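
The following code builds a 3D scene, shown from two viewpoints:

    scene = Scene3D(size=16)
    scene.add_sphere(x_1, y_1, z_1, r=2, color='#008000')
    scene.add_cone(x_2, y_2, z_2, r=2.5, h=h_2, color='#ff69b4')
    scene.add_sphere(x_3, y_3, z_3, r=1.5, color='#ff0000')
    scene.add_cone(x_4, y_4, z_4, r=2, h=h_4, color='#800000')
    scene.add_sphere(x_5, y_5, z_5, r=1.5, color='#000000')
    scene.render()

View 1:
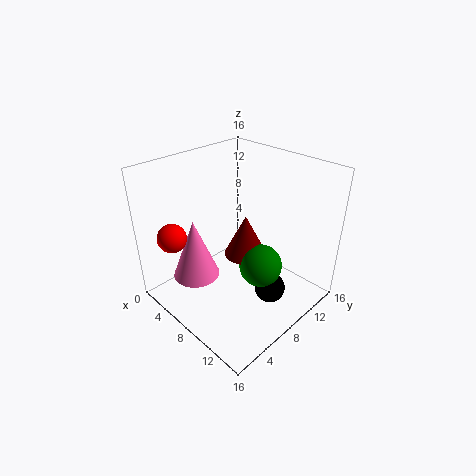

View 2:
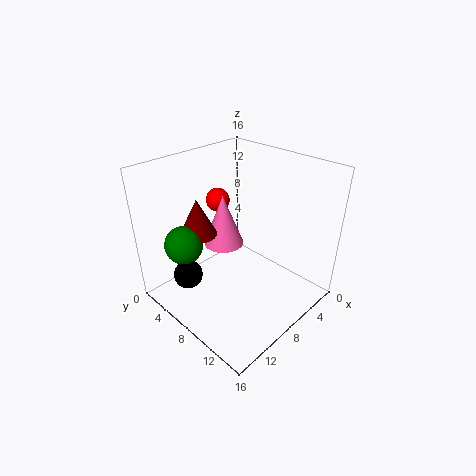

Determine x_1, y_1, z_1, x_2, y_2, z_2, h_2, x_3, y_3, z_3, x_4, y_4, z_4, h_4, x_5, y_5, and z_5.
x_1 = 13.5; y_1 = 5.5; z_1 = 8.5; x_2 = 6; y_2 = 3.5; z_2 = 4.5; h_2 = 6.5; x_3 = 5; y_3 = 1.5; z_3 = 9.5; x_4 = 11.5; y_4 = 5.5; z_4 = 9; h_4 = 4; x_5 = 14; y_5 = 6.5; z_5 = 5.5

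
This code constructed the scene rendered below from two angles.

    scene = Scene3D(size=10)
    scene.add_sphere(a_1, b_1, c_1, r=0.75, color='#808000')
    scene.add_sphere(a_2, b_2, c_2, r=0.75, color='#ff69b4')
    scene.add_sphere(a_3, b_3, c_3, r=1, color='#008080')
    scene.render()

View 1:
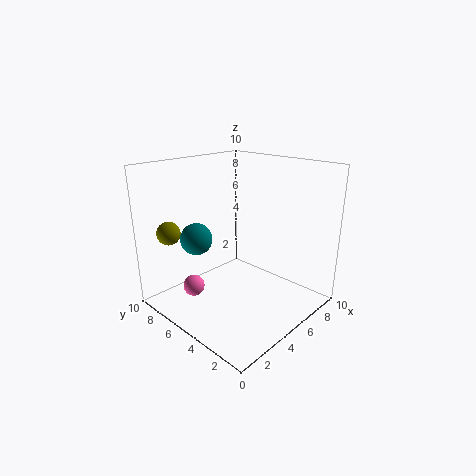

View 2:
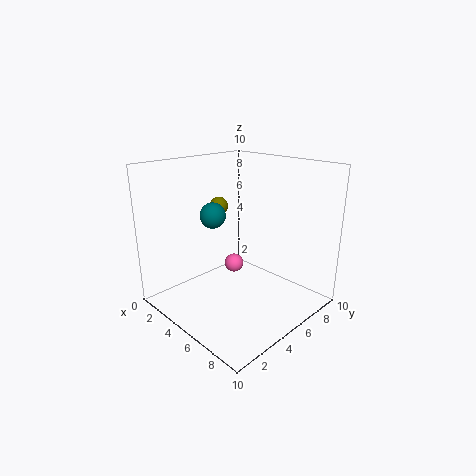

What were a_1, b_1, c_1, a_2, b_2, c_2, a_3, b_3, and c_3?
a_1 = 0.75
b_1 = 7
c_1 = 6
a_2 = 2.5
b_2 = 7
c_2 = 1.5
a_3 = 1.75
b_3 = 5.5
c_3 = 5.75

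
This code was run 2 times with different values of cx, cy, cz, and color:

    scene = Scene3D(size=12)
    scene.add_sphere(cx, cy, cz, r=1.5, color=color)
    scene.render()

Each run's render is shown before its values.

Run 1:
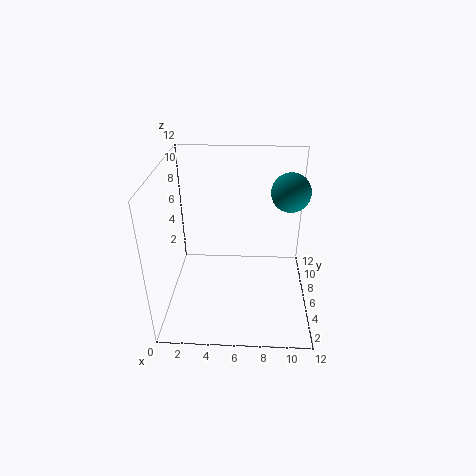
cx = 10; cy = 5.75; cz = 10.25; color = 'teal'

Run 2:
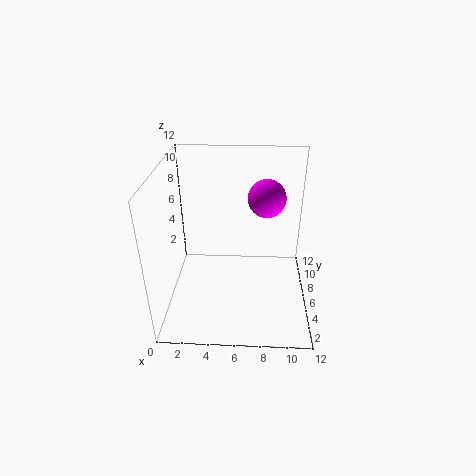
cx = 8.25; cy = 6.25; cz = 9.5; color = 'magenta'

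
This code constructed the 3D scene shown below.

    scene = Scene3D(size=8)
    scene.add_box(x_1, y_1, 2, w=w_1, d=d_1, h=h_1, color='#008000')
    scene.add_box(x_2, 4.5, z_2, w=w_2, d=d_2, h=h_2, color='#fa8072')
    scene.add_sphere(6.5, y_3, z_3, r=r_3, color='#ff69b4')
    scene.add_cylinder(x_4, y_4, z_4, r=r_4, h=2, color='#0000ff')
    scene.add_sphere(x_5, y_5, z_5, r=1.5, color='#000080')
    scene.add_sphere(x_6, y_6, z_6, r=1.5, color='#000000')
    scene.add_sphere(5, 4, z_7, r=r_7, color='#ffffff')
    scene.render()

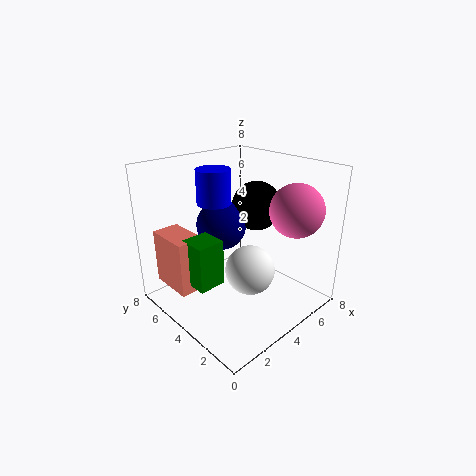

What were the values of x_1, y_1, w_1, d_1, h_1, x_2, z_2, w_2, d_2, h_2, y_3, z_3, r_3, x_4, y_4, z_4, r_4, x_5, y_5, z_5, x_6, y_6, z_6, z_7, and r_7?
x_1 = 1
y_1 = 3.5
w_1 = 1.5
d_1 = 1.5
h_1 = 2.5
x_2 = 0.5
z_2 = 1.5
w_2 = 1.5
d_2 = 2.5
h_2 = 3
y_3 = 2
z_3 = 5.5
r_3 = 1.5
x_4 = 4
y_4 = 6
z_4 = 5.5
r_4 = 1
x_5 = 4.5
y_5 = 6
z_5 = 4
x_6 = 6.5
y_6 = 5
z_6 = 5
z_7 = 1.5
r_7 = 1.5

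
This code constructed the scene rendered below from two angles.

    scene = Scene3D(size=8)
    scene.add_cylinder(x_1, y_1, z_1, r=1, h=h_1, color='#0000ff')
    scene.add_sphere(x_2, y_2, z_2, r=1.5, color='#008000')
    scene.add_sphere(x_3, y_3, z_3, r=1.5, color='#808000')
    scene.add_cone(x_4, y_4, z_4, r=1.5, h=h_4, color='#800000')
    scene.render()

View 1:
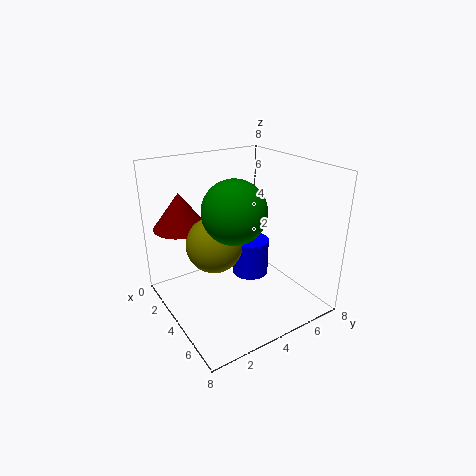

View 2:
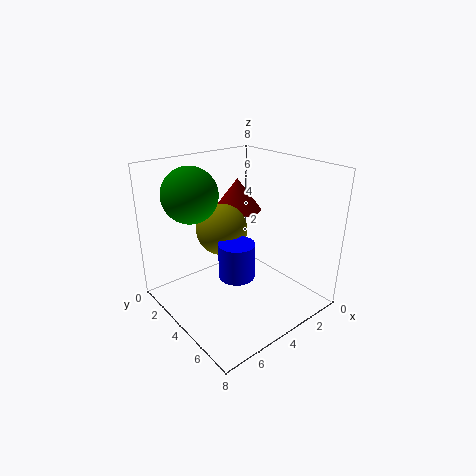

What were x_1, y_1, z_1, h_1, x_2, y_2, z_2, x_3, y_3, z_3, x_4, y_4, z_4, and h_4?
x_1 = 4.5, y_1 = 4.5, z_1 = 2, h_1 = 2, x_2 = 6, y_2 = 2.5, z_2 = 6.5, x_3 = 4, y_3 = 2.5, z_3 = 4, x_4 = 2, y_4 = 1.5, z_4 = 4.5, h_4 = 2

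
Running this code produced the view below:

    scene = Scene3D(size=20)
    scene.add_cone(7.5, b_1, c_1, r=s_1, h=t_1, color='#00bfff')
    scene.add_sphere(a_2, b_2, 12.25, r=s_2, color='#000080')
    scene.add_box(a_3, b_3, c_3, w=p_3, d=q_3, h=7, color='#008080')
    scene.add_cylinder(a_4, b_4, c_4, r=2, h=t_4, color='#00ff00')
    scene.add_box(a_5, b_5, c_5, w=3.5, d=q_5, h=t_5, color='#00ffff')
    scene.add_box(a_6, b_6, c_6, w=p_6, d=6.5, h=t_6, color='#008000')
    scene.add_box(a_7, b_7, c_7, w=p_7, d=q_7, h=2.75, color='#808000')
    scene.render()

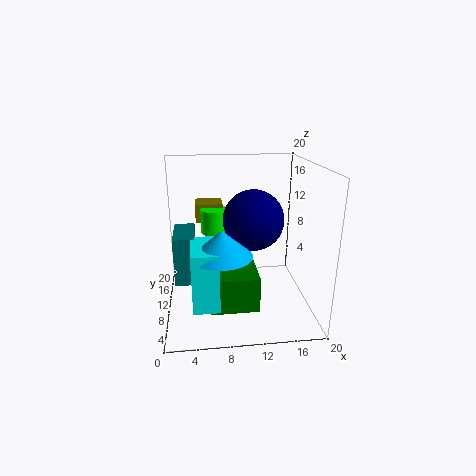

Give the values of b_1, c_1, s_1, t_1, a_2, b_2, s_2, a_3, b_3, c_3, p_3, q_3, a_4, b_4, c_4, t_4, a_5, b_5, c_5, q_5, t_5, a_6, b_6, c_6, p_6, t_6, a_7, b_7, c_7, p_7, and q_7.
b_1 = 6.5
c_1 = 9
s_1 = 4
t_1 = 3.5
a_2 = 12.25
b_2 = 10.75
s_2 = 4.25
a_3 = 1
b_3 = 9.5
c_3 = 3.25
p_3 = 3
q_3 = 6.75
a_4 = 7
b_4 = 13.5
c_4 = 9.75
t_4 = 3.5
a_5 = 3.5
b_5 = 3.75
c_5 = 2.25
q_5 = 6.75
t_5 = 8
a_6 = 5.75
b_6 = 5.5
c_6 = 0.75
p_6 = 6.75
t_6 = 5
a_7 = 4.25
b_7 = 14
c_7 = 11
p_7 = 4
q_7 = 3.75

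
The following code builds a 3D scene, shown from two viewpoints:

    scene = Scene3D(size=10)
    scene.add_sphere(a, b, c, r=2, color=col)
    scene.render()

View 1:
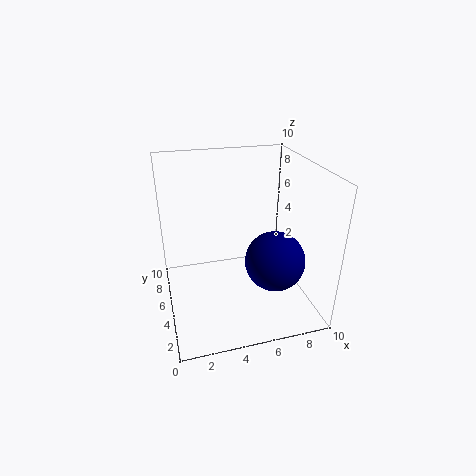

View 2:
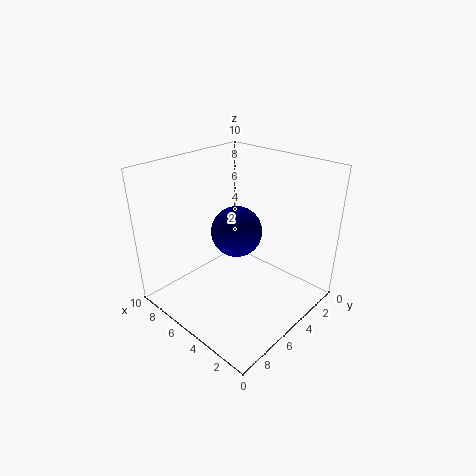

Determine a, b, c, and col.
a = 7
b = 3
c = 4
col = 'navy'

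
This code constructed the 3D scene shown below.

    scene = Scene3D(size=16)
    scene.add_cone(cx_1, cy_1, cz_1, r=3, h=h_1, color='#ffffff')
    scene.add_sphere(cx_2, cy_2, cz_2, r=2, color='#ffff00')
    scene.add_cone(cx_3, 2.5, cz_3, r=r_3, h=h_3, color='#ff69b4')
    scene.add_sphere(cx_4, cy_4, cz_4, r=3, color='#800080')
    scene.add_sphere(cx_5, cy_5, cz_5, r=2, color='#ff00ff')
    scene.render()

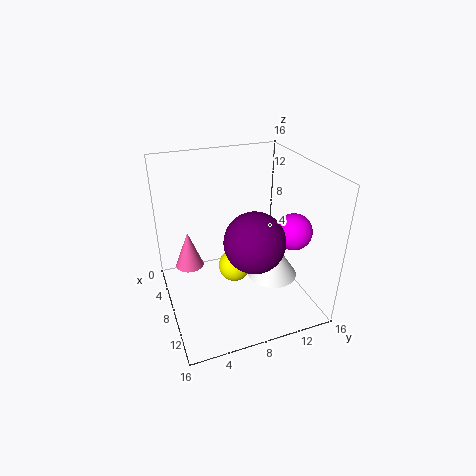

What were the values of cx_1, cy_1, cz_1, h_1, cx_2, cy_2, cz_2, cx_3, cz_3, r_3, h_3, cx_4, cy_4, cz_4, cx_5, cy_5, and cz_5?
cx_1 = 8
cy_1 = 12.5
cz_1 = 2
h_1 = 4.5
cx_2 = 5.5
cy_2 = 8.5
cz_2 = 2.5
cx_3 = 7.5
cz_3 = 5.5
r_3 = 1.5
h_3 = 4
cx_4 = 12.5
cy_4 = 8
cz_4 = 10
cx_5 = 10.5
cy_5 = 13.5
cz_5 = 9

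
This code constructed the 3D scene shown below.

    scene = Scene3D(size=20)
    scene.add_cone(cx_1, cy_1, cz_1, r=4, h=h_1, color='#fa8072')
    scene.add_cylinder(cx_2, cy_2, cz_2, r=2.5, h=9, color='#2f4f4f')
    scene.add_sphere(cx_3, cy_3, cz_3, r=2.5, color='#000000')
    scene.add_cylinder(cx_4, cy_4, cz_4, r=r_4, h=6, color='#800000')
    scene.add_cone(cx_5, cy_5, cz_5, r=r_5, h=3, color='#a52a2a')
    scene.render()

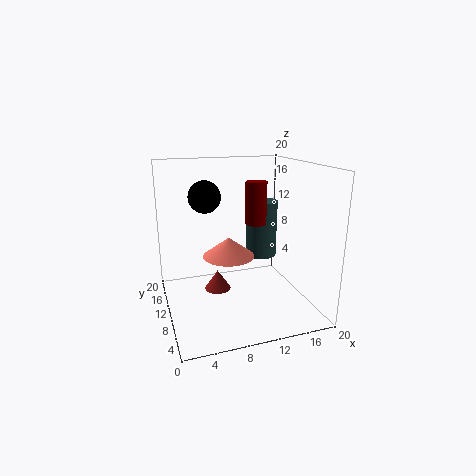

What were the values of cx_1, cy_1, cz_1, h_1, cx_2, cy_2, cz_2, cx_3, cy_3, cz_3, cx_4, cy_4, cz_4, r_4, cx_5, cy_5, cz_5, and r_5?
cx_1 = 10, cy_1 = 14.5, cz_1 = 5.5, h_1 = 3, cx_2 = 16, cy_2 = 16, cz_2 = 4.5, cx_3 = 7, cy_3 = 17, cz_3 = 14.5, cx_4 = 13, cy_4 = 11, cz_4 = 11.5, r_4 = 1.5, cx_5 = 8, cy_5 = 14, cz_5 = 0.5, r_5 = 2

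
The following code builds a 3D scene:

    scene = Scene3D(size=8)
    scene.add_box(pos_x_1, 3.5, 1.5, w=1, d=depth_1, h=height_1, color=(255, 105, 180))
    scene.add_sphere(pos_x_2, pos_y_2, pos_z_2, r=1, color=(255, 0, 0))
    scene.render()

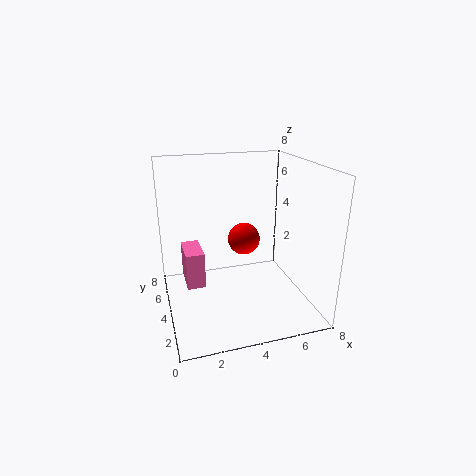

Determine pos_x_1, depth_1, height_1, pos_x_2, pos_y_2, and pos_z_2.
pos_x_1 = 1
depth_1 = 2
height_1 = 2
pos_x_2 = 5
pos_y_2 = 6
pos_z_2 = 3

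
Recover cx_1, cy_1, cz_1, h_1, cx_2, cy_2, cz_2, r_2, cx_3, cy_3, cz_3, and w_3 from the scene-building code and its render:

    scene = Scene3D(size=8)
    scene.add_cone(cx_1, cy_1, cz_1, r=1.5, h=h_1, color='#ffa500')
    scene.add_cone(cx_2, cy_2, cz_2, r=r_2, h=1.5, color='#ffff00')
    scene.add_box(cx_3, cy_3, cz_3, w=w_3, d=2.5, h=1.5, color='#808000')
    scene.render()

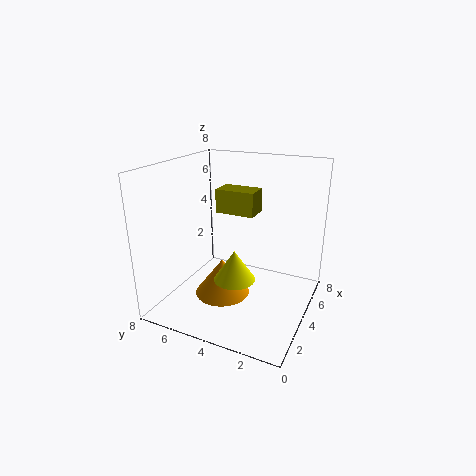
cx_1 = 3
cy_1 = 4.5
cz_1 = 1
h_1 = 2
cx_2 = 1.5
cy_2 = 3
cz_2 = 3
r_2 = 1
cx_3 = 6
cy_3 = 4
cz_3 = 4.5
w_3 = 1.5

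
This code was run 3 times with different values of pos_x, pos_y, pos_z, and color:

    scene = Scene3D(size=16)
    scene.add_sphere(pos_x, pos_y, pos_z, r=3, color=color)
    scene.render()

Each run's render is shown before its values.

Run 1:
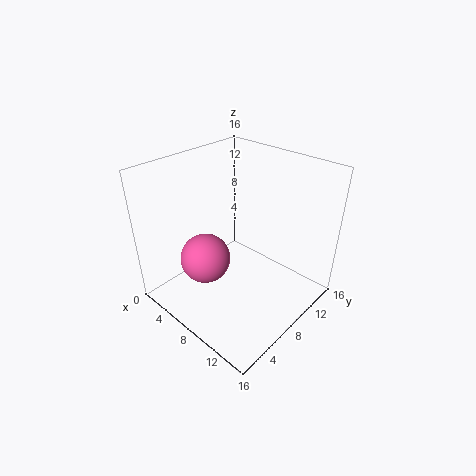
pos_x = 4; pos_y = 6.5; pos_z = 4; color = 'hotpink'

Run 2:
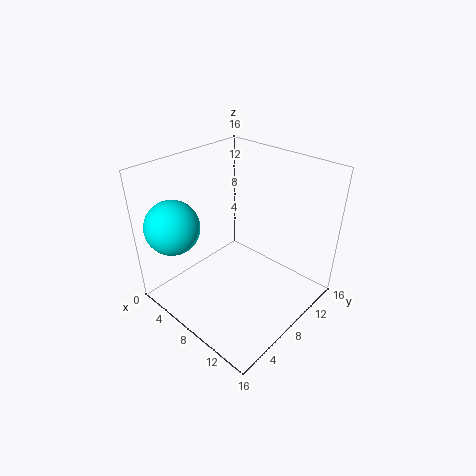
pos_x = 3; pos_y = 3; pos_z = 9.5; color = 'cyan'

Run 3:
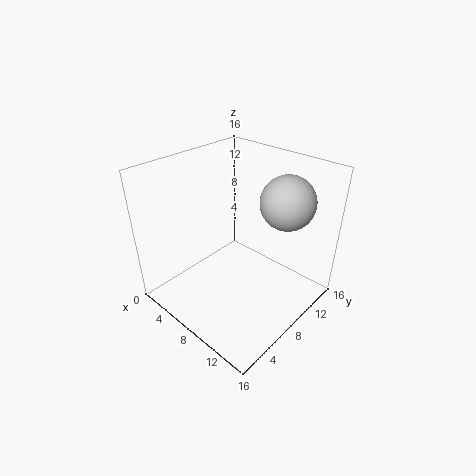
pos_x = 11.5; pos_y = 12; pos_z = 12; color = 'lightgray'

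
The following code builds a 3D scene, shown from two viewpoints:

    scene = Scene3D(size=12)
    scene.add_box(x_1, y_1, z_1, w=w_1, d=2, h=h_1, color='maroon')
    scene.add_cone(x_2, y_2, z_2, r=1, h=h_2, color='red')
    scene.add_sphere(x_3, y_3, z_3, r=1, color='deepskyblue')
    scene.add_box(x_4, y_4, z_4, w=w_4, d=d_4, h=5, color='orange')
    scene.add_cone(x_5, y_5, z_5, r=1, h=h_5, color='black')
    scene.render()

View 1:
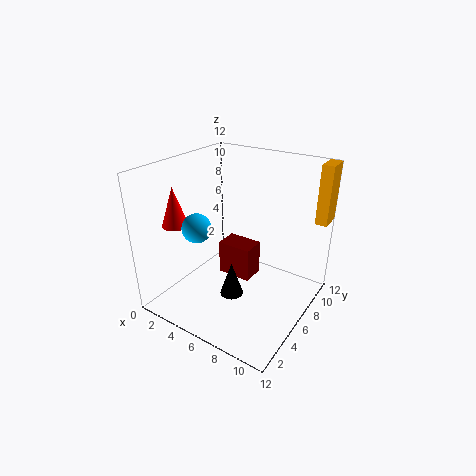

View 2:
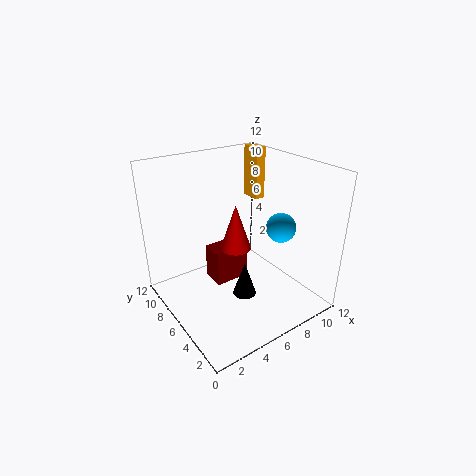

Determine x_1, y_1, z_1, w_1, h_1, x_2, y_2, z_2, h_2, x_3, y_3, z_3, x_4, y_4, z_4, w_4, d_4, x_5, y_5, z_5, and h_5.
x_1 = 4, y_1 = 6, z_1 = 2, w_1 = 3, h_1 = 3, x_2 = 3, y_2 = 2, z_2 = 8, h_2 = 3, x_3 = 6, y_3 = 1, z_3 = 9, x_4 = 11, y_4 = 10, z_4 = 7, w_4 = 1, d_4 = 2, x_5 = 6, y_5 = 5, z_5 = 1, h_5 = 3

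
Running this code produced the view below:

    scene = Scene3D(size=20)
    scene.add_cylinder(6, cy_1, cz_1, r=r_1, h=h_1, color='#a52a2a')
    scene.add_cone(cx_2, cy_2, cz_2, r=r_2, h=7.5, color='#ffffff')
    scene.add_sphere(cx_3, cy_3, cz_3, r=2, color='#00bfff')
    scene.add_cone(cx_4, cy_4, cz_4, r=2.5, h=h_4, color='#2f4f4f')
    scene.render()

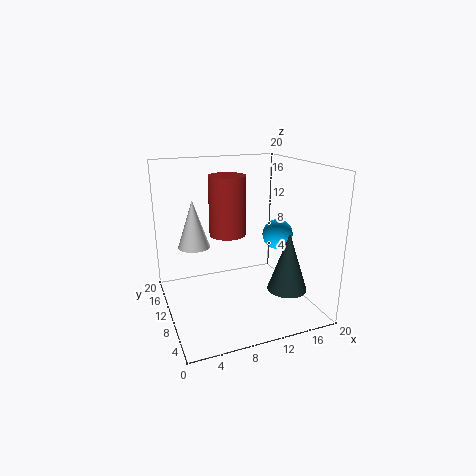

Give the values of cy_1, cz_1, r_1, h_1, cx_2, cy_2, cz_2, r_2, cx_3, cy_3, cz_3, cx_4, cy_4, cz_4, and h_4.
cy_1 = 3; cz_1 = 13.5; r_1 = 2; h_1 = 6.5; cx_2 = 5.5; cy_2 = 17.5; cz_2 = 6.5; r_2 = 2.5; cx_3 = 14.5; cy_3 = 7; cz_3 = 11; cx_4 = 14; cy_4 = 3; cz_4 = 5; h_4 = 7.5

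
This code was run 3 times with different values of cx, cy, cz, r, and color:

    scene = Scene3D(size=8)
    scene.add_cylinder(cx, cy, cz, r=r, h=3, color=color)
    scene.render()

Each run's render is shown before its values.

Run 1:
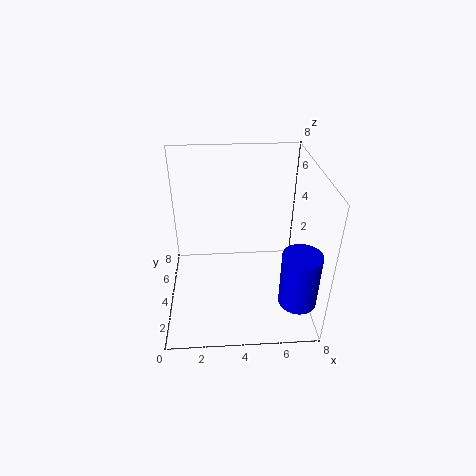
cx = 7
cy = 1.5
cz = 1.5
r = 1
color = 'blue'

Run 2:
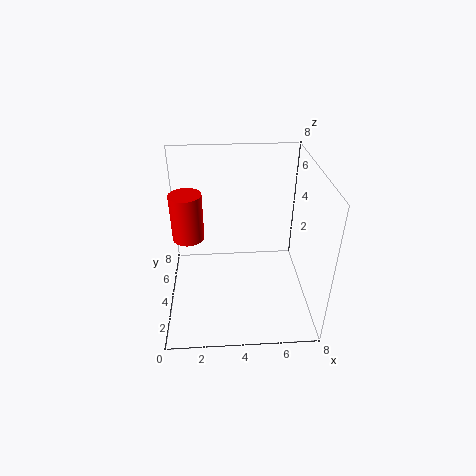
cx = 1
cy = 6.5
cz = 2.5
r = 1
color = 'red'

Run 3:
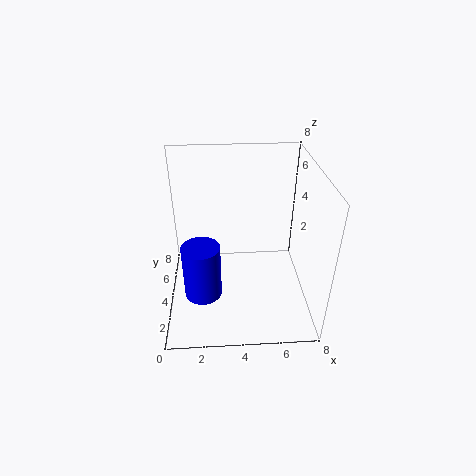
cx = 2
cy = 2.5
cz = 1.5
r = 1
color = 'blue'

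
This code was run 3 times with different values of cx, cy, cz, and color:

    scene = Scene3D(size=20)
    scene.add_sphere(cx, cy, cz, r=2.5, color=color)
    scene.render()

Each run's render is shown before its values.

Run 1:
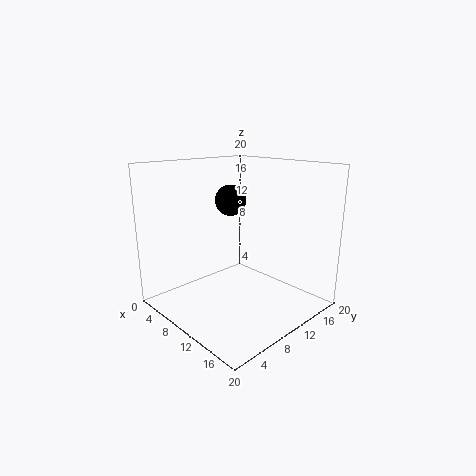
cx = 3; cy = 15; cz = 13.5; color = 'black'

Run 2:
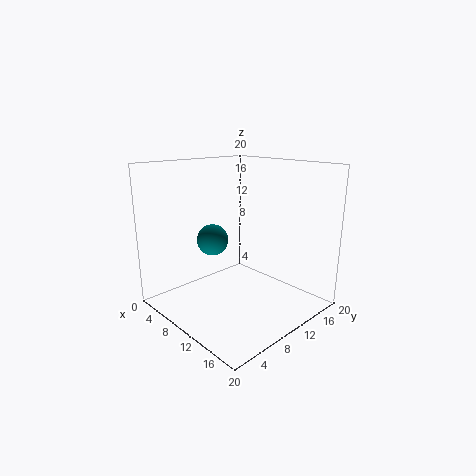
cx = 2.5; cy = 11.5; cz = 7.5; color = 'teal'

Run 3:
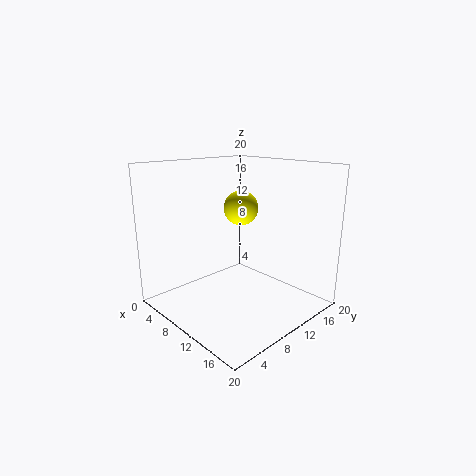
cx = 8; cy = 12.5; cz = 13.5; color = 'yellow'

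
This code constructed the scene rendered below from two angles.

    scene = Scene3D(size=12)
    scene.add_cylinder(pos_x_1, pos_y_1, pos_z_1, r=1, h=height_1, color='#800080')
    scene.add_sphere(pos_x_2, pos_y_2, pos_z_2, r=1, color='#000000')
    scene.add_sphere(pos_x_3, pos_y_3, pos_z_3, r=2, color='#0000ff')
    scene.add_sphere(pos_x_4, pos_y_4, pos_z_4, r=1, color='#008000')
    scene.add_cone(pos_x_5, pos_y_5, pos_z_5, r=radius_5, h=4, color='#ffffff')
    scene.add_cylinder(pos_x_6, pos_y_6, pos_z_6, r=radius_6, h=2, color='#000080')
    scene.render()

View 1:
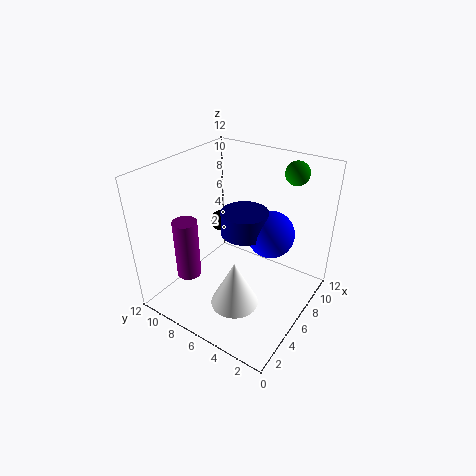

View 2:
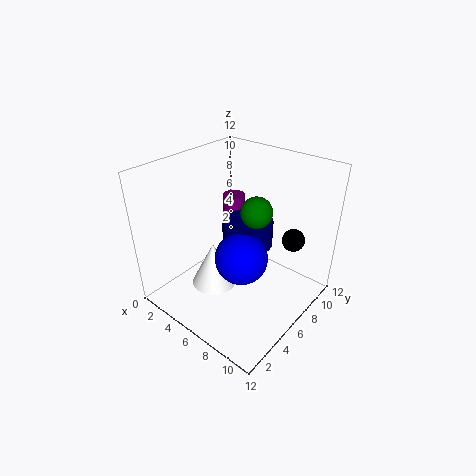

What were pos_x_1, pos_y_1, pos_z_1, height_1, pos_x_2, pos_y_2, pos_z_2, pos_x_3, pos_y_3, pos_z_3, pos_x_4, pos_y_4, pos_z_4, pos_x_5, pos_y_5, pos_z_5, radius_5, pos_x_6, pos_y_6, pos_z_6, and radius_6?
pos_x_1 = 3; pos_y_1 = 9; pos_z_1 = 3; height_1 = 5; pos_x_2 = 9; pos_y_2 = 10; pos_z_2 = 5; pos_x_3 = 8; pos_y_3 = 4; pos_z_3 = 6; pos_x_4 = 10; pos_y_4 = 3; pos_z_4 = 11; pos_x_5 = 4; pos_y_5 = 5; pos_z_5 = 1; radius_5 = 2; pos_x_6 = 7; pos_y_6 = 6; pos_z_6 = 6; radius_6 = 2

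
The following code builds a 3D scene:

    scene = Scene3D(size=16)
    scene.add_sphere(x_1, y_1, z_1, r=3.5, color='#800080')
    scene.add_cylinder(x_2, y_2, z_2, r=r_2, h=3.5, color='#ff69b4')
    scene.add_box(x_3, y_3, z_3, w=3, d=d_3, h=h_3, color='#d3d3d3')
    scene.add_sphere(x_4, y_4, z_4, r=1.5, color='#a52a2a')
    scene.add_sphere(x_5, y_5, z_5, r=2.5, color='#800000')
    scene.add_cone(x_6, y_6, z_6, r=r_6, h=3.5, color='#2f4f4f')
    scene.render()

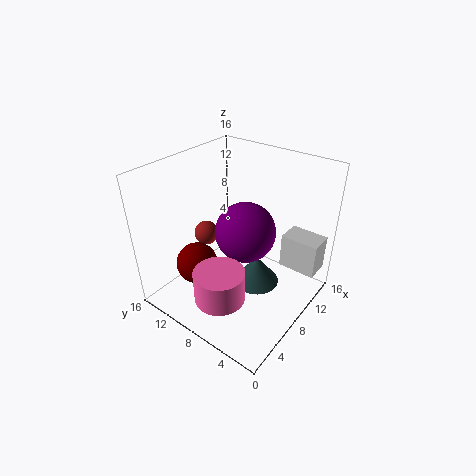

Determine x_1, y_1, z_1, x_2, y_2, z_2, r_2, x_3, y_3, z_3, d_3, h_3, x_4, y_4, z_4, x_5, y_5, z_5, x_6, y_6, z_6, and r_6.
x_1 = 9.75
y_1 = 8.25
z_1 = 7.75
x_2 = 3.75
y_2 = 7.25
z_2 = 2.75
r_2 = 2.75
x_3 = 13
y_3 = 0.75
z_3 = 2.5
d_3 = 4.5
h_3 = 4.25
x_4 = 9.25
y_4 = 14
z_4 = 5.75
x_5 = 6.25
y_5 = 13
z_5 = 3.25
x_6 = 10.5
y_6 = 7
z_6 = 0.75
r_6 = 2.75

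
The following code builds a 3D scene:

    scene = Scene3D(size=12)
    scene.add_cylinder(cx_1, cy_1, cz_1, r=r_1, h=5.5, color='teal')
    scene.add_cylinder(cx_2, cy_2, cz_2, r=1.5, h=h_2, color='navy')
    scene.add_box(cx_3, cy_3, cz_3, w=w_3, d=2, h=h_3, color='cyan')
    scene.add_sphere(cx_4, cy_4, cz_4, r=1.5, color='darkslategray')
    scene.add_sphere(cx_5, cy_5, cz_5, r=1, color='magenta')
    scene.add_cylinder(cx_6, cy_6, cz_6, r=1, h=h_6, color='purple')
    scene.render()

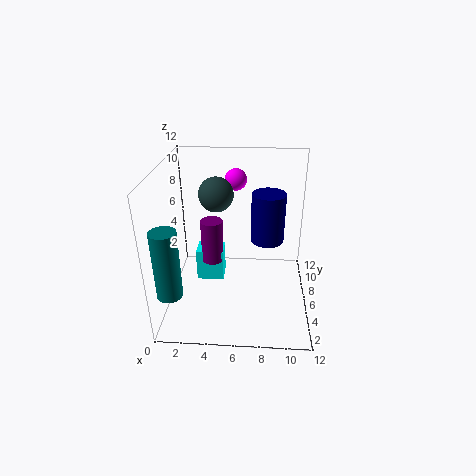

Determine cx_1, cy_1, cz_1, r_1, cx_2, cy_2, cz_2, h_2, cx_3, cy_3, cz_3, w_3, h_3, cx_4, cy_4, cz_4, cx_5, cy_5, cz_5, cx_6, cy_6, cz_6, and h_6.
cx_1 = 1
cy_1 = 2
cz_1 = 3
r_1 = 1
cx_2 = 8.5
cy_2 = 8.5
cz_2 = 4.5
h_2 = 4.5
cx_3 = 2
cy_3 = 7.5
cz_3 = 0.5
w_3 = 2.5
h_3 = 3
cx_4 = 4
cy_4 = 8
cz_4 = 9
cx_5 = 5.5
cy_5 = 10.5
cz_5 = 9.5
cx_6 = 3.5
cy_6 = 8
cz_6 = 2.5
h_6 = 4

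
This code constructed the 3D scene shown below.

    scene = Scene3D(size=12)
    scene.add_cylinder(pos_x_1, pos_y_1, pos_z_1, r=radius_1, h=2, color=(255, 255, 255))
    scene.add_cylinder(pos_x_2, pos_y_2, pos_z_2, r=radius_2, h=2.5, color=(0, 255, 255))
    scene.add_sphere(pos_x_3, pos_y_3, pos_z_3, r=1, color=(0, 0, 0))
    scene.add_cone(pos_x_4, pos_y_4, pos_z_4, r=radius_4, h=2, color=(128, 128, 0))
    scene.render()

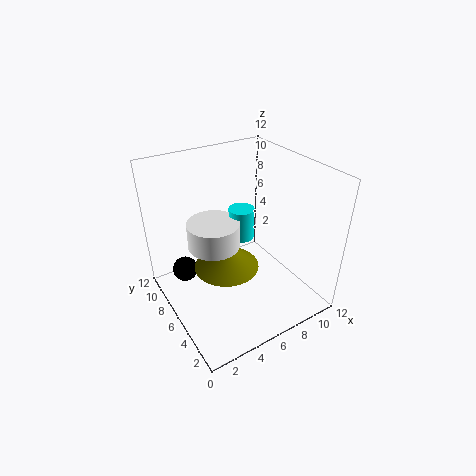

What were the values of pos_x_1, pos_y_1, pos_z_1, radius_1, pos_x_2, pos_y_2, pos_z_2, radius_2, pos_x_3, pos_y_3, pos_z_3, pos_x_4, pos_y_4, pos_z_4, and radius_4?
pos_x_1 = 3.5, pos_y_1 = 5.5, pos_z_1 = 6.5, radius_1 = 2, pos_x_2 = 6, pos_y_2 = 5.5, pos_z_2 = 6.5, radius_2 = 1, pos_x_3 = 1.5, pos_y_3 = 7, pos_z_3 = 4, pos_x_4 = 4, pos_y_4 = 4.5, pos_z_4 = 5, radius_4 = 2.5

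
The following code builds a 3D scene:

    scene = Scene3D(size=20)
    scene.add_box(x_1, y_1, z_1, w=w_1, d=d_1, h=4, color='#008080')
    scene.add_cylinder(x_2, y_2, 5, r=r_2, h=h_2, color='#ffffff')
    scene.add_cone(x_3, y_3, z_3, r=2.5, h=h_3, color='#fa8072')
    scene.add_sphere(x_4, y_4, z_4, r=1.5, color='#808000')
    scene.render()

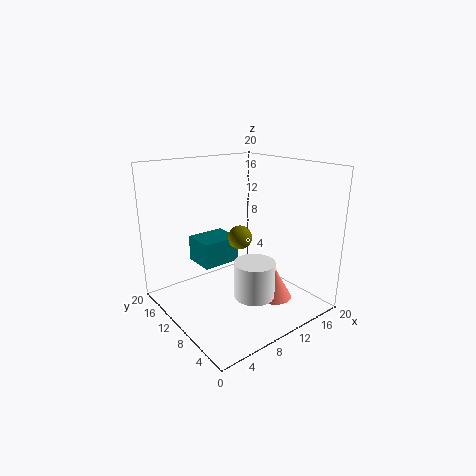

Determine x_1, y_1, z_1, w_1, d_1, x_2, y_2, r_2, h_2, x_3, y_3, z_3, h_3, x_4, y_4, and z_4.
x_1 = 7.5, y_1 = 14.5, z_1 = 4, w_1 = 6, d_1 = 5, x_2 = 7.5, y_2 = 3.5, r_2 = 2.5, h_2 = 4.5, x_3 = 14, y_3 = 6.5, z_3 = 1, h_3 = 4.5, x_4 = 8, y_4 = 7, z_4 = 11.5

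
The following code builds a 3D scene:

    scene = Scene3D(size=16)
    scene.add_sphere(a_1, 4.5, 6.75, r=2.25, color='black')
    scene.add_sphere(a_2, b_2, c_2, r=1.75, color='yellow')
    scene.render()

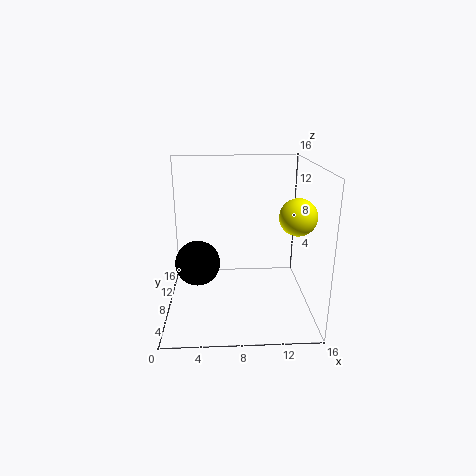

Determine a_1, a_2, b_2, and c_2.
a_1 = 3.75, a_2 = 13.25, b_2 = 2.75, c_2 = 12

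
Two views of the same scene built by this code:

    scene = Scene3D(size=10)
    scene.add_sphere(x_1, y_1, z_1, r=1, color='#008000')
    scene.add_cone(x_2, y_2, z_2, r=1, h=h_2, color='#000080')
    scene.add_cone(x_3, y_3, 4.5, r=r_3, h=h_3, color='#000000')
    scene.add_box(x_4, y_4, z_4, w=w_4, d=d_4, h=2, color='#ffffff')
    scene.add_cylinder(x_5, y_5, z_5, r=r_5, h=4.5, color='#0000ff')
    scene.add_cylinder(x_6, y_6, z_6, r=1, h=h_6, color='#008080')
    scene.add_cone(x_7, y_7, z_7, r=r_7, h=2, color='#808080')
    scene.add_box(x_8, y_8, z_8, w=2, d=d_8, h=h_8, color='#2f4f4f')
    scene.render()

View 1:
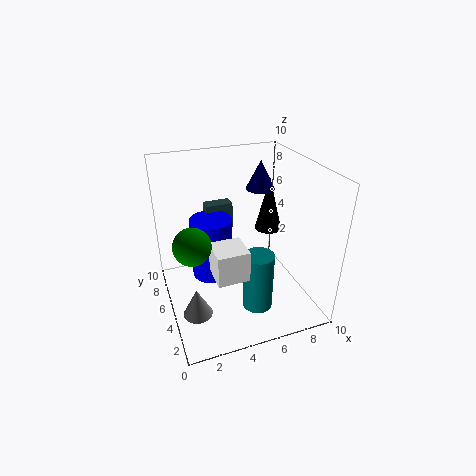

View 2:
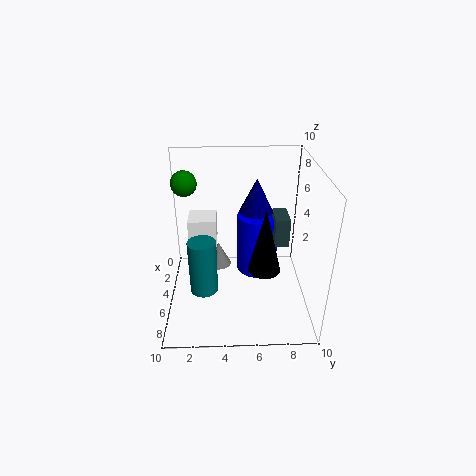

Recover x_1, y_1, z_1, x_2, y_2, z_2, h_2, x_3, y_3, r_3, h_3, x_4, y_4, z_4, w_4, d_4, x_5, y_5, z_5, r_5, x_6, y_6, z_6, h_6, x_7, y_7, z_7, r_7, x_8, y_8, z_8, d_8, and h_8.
x_1 = 1; y_1 = 1; z_1 = 7.5; x_2 = 7; y_2 = 6; z_2 = 8; h_2 = 2; x_3 = 8; y_3 = 6.5; r_3 = 1; h_3 = 4; x_4 = 2.5; y_4 = 1.5; z_4 = 4; w_4 = 2; d_4 = 2; x_5 = 3.5; y_5 = 6.5; z_5 = 1.5; r_5 = 1.5; x_6 = 5.5; y_6 = 2.5; z_6 = 1; h_6 = 4; x_7 = 1.5; y_7 = 3.5; z_7 = 0.5; r_7 = 1; x_8 = 3.5; y_8 = 7.5; z_8 = 4.5; d_8 = 1; h_8 = 2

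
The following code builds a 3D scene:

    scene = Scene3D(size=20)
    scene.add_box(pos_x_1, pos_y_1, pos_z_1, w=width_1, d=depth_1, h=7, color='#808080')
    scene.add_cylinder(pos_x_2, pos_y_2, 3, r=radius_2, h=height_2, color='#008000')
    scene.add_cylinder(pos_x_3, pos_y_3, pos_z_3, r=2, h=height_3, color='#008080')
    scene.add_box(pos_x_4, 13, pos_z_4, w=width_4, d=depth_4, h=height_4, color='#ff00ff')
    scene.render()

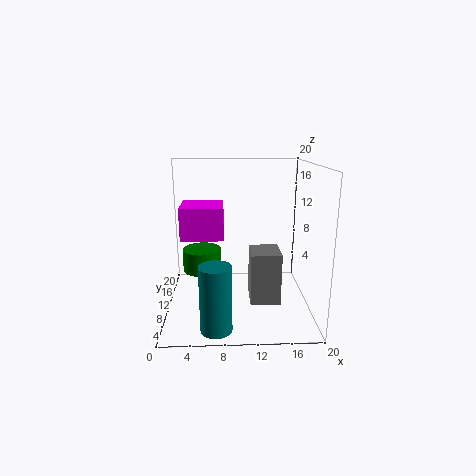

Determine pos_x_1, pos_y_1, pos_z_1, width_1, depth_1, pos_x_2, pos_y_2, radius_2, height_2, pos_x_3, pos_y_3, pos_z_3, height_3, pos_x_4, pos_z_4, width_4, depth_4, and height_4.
pos_x_1 = 11.5, pos_y_1 = 5.5, pos_z_1 = 2, width_1 = 4, depth_1 = 4.5, pos_x_2 = 4.5, pos_y_2 = 15.5, radius_2 = 3, height_2 = 3.5, pos_x_3 = 7, pos_y_3 = 2.5, pos_z_3 = 0.5, height_3 = 8.5, pos_x_4 = 1.5, pos_z_4 = 8.5, width_4 = 6.5, depth_4 = 6.5, height_4 = 5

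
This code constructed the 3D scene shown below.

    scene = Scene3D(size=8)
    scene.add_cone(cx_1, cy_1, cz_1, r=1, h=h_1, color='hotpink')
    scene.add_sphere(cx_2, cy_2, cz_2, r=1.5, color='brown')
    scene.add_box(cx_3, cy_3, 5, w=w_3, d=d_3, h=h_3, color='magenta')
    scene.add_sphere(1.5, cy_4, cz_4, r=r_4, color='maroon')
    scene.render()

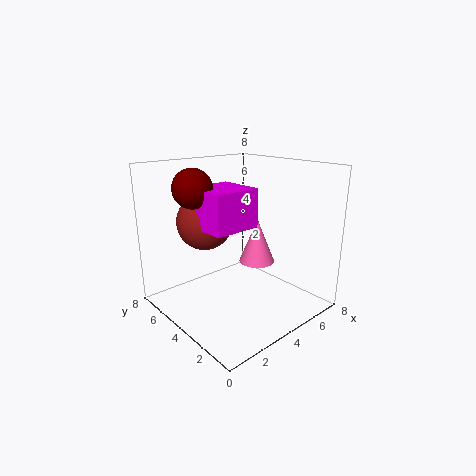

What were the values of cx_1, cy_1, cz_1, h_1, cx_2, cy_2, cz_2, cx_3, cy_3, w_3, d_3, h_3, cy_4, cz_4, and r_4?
cx_1 = 5, cy_1 = 3.5, cz_1 = 2.5, h_1 = 2.5, cx_2 = 2.5, cy_2 = 5, cz_2 = 5, cx_3 = 1.5, cy_3 = 2.5, w_3 = 2.5, d_3 = 2.5, h_3 = 2, cy_4 = 4.5, cz_4 = 7, r_4 = 1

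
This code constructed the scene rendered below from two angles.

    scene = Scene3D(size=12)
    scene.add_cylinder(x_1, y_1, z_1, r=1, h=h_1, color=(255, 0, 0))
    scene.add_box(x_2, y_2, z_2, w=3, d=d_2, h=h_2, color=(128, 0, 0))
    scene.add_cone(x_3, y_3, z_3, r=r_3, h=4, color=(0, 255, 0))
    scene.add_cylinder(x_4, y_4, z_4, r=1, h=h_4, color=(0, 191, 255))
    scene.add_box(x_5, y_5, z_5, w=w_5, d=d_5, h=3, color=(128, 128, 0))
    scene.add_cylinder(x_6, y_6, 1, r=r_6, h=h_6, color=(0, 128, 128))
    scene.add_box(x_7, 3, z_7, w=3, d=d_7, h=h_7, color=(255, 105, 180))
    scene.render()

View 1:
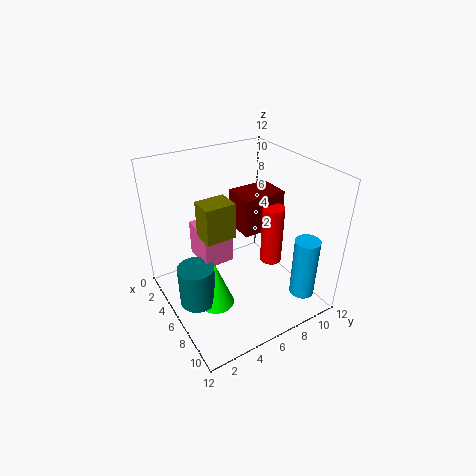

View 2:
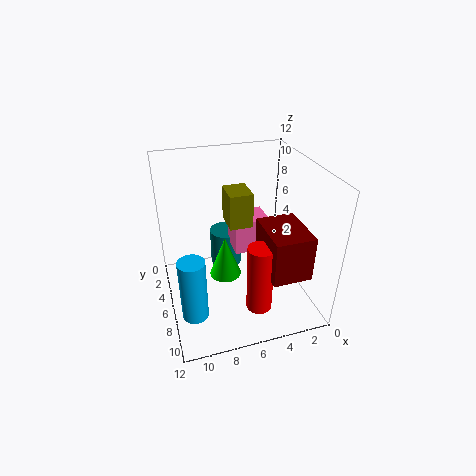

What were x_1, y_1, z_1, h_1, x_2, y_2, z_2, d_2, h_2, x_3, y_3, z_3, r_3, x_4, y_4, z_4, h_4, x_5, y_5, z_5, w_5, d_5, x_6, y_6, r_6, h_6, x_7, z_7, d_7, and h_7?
x_1 = 5.5, y_1 = 10, z_1 = 2, h_1 = 5.5, x_2 = 2, y_2 = 7.5, z_2 = 5, d_2 = 4, h_2 = 3.5, x_3 = 6.5, y_3 = 3.5, z_3 = 0.5, r_3 = 1.5, x_4 = 10.5, y_4 = 9.5, z_4 = 2, h_4 = 5, x_5 = 4.5, y_5 = 3, z_5 = 6.5, w_5 = 2, d_5 = 2.5, x_6 = 6, y_6 = 2, r_6 = 1.5, h_6 = 3.5, x_7 = 3, z_7 = 4, d_7 = 2.5, h_7 = 3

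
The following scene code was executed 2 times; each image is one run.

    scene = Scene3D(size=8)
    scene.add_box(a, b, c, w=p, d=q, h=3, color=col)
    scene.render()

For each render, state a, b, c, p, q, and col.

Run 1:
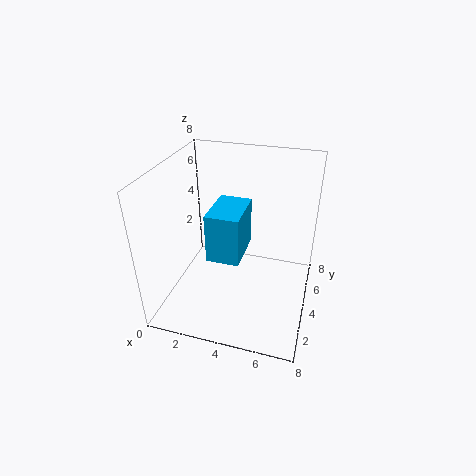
a = 2; b = 4; c = 2; p = 2; q = 3; col = 'deepskyblue'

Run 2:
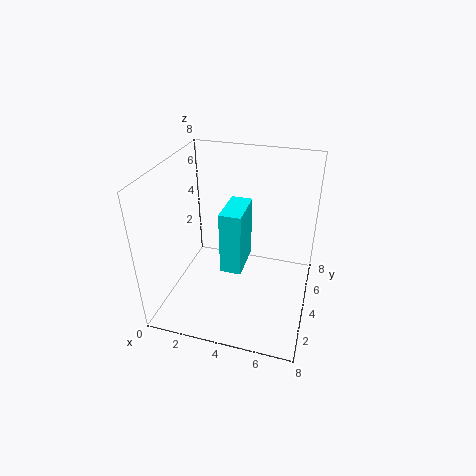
a = 4; b = 1; c = 4; p = 1; q = 2; col = 'cyan'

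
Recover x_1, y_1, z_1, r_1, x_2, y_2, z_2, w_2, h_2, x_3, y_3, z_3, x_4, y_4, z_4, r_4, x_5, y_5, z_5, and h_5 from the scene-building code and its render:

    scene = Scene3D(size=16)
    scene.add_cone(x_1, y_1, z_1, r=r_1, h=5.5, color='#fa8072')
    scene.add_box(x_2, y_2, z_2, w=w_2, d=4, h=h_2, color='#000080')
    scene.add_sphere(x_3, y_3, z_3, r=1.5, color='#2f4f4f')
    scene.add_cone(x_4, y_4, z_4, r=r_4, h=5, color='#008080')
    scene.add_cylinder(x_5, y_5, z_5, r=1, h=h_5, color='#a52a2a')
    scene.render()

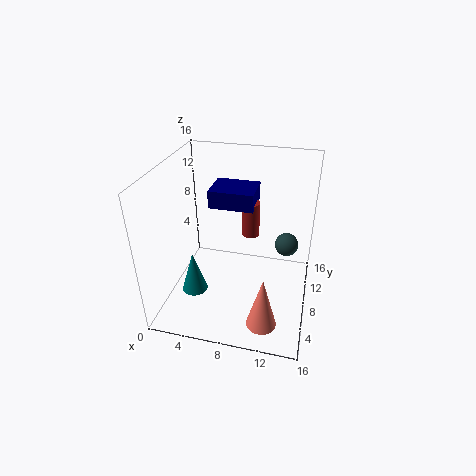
x_1 = 12
y_1 = 1.5
z_1 = 2.5
r_1 = 1.5
x_2 = 4.5
y_2 = 8.5
z_2 = 11
w_2 = 5
h_2 = 2
x_3 = 13
y_3 = 14
z_3 = 4
x_4 = 3
y_4 = 6.5
z_4 = 1
r_4 = 1.5
x_5 = 9
y_5 = 10
z_5 = 7.5
h_5 = 4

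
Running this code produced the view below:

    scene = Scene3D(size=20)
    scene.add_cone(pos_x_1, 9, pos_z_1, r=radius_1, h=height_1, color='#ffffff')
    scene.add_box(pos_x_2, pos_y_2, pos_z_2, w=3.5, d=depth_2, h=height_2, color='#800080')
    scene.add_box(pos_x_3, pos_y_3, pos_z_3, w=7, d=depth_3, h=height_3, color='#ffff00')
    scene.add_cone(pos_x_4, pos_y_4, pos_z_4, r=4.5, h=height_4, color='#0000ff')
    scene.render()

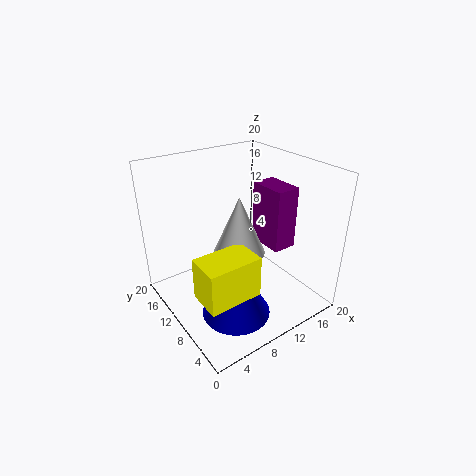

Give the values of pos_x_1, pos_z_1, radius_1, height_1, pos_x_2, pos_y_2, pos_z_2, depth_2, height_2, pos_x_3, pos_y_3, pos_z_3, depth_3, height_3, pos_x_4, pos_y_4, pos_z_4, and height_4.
pos_x_1 = 9.5
pos_z_1 = 8.5
radius_1 = 3.5
height_1 = 8
pos_x_2 = 14.5
pos_y_2 = 7
pos_z_2 = 7.5
depth_2 = 5.5
height_2 = 9
pos_x_3 = 1.5
pos_y_3 = 3
pos_z_3 = 5.5
depth_3 = 4.5
height_3 = 5.5
pos_x_4 = 6.5
pos_y_4 = 5.5
pos_z_4 = 2
height_4 = 8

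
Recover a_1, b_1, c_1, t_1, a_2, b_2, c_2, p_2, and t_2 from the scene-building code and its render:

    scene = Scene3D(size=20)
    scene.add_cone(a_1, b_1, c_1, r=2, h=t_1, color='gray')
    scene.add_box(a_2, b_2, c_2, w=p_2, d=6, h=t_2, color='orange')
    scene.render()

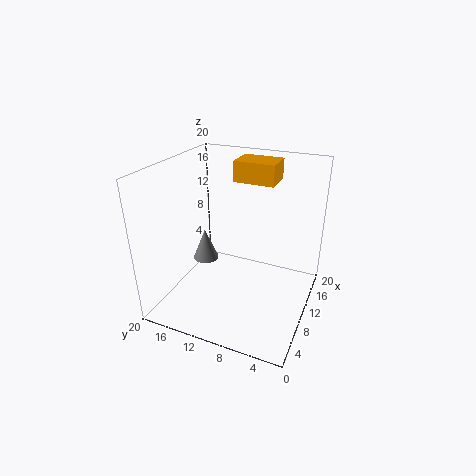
a_1 = 13, b_1 = 17, c_1 = 3.5, t_1 = 5, a_2 = 14, b_2 = 6.5, c_2 = 16.5, p_2 = 4.5, t_2 = 3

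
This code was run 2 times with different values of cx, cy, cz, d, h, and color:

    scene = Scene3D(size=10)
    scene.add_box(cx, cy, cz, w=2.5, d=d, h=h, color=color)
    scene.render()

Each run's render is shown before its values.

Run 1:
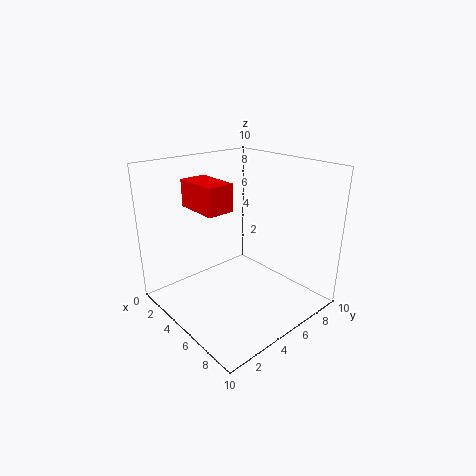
cx = 5.5, cy = 0.5, cz = 8.5, d = 1.5, h = 1.5, color = 'red'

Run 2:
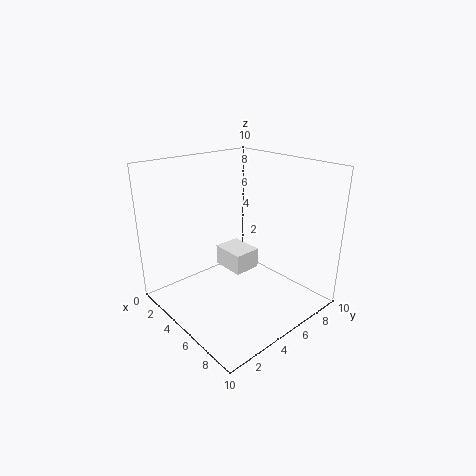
cx = 2.5, cy = 5, cz = 2, d = 2, h = 1.5, color = 'white'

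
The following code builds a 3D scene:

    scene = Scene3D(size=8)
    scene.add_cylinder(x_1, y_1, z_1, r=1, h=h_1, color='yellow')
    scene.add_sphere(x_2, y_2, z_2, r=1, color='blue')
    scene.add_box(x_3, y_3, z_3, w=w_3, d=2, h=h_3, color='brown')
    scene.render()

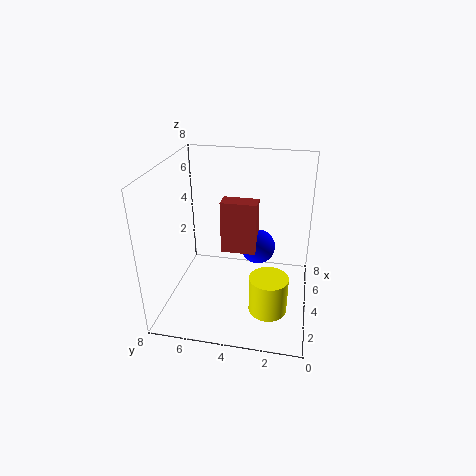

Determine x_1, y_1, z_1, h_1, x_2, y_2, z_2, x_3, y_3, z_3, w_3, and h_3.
x_1 = 2, y_1 = 2, z_1 = 1, h_1 = 2, x_2 = 5, y_2 = 3, z_2 = 3, x_3 = 4, y_3 = 3, z_3 = 3, w_3 = 1, h_3 = 3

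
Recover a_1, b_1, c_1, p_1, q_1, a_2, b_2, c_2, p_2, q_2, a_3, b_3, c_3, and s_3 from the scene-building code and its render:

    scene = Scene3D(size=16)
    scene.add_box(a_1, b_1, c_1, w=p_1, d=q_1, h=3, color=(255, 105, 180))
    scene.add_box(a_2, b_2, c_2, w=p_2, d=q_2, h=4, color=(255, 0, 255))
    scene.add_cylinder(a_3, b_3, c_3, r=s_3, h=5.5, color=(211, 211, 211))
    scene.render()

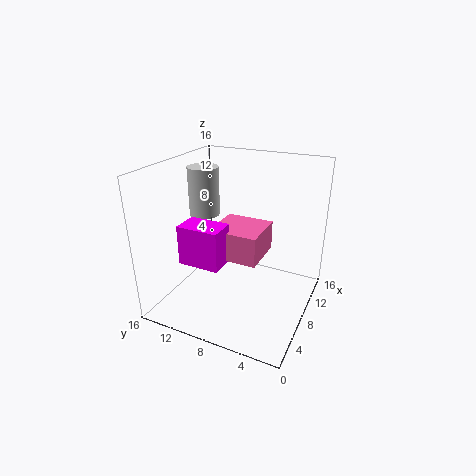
a_1 = 3.75
b_1 = 4.25
c_1 = 7.5
p_1 = 4.75
q_1 = 5
a_2 = 1.75
b_2 = 7.25
c_2 = 7.25
p_2 = 2.75
q_2 = 4.25
a_3 = 9
b_3 = 12.75
c_3 = 9.75
s_3 = 1.75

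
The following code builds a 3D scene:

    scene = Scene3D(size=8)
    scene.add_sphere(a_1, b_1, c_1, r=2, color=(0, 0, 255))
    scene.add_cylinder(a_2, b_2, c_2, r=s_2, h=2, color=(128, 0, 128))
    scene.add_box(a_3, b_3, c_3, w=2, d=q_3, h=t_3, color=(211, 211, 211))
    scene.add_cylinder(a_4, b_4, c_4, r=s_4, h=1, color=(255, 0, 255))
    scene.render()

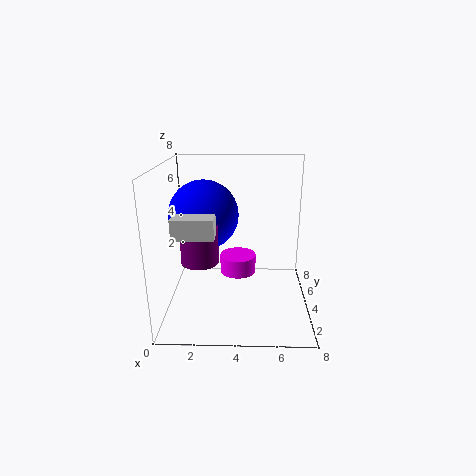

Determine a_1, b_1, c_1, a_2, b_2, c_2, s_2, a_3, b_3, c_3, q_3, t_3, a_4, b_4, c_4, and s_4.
a_1 = 2; b_1 = 5; c_1 = 5; a_2 = 2; b_2 = 3; c_2 = 3; s_2 = 1; a_3 = 1; b_3 = 1; c_3 = 5; q_3 = 1; t_3 = 1; a_4 = 4; b_4 = 4; c_4 = 2; s_4 = 1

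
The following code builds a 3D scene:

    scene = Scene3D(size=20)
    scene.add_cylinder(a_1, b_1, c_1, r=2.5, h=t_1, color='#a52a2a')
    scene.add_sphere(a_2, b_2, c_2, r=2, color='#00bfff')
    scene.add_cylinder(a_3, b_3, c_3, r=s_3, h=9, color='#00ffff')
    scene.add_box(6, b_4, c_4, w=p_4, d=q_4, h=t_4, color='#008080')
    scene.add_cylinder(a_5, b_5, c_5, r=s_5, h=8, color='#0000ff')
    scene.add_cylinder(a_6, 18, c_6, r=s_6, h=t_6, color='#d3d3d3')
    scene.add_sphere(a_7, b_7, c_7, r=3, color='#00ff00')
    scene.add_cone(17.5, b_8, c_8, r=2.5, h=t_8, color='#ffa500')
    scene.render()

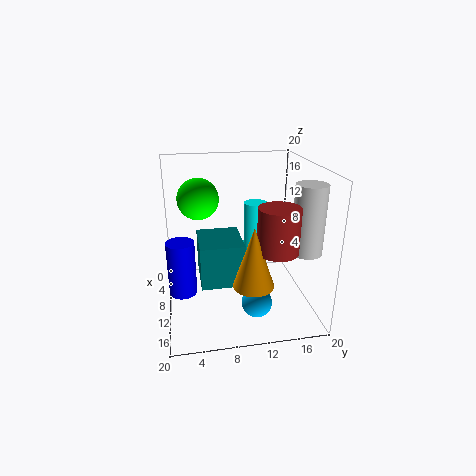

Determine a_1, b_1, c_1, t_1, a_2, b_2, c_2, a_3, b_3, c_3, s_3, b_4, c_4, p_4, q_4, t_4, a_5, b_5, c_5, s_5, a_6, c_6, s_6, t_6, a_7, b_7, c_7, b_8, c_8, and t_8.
a_1 = 17, b_1 = 13.5, c_1 = 11, t_1 = 5.5, a_2 = 15.5, b_2 = 11.5, c_2 = 3, a_3 = 11.5, b_3 = 12, c_3 = 6.5, s_3 = 1.5, b_4 = 4.5, c_4 = 4, p_4 = 7, q_4 = 6, t_4 = 6, a_5 = 9, b_5 = 2, c_5 = 1.5, s_5 = 2, a_6 = 15, c_6 = 9.5, s_6 = 2, t_6 = 9, a_7 = 5.5, b_7 = 5, c_7 = 14.5, b_8 = 10.5, c_8 = 7, t_8 = 7.5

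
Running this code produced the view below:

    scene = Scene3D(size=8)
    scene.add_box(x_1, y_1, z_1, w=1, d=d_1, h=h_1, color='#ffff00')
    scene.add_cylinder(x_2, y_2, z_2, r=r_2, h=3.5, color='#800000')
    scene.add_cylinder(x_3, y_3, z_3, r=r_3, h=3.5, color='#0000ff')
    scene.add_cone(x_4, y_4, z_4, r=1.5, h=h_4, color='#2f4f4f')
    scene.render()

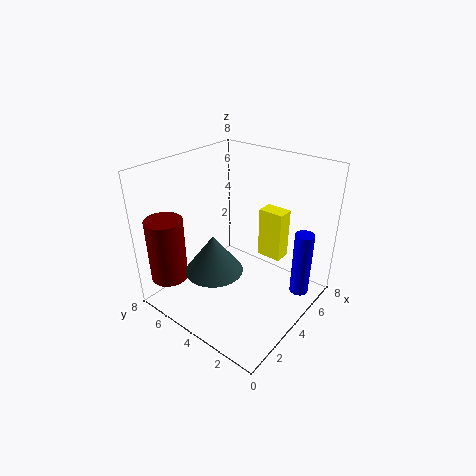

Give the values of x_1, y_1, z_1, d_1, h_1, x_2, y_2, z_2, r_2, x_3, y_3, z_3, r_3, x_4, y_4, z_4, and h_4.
x_1 = 6
y_1 = 2.5
z_1 = 2
d_1 = 1.5
h_1 = 3
x_2 = 1
y_2 = 6.5
z_2 = 2
r_2 = 1
x_3 = 5
y_3 = 0.5
z_3 = 1.5
r_3 = 0.5
x_4 = 2
y_4 = 4
z_4 = 3
h_4 = 2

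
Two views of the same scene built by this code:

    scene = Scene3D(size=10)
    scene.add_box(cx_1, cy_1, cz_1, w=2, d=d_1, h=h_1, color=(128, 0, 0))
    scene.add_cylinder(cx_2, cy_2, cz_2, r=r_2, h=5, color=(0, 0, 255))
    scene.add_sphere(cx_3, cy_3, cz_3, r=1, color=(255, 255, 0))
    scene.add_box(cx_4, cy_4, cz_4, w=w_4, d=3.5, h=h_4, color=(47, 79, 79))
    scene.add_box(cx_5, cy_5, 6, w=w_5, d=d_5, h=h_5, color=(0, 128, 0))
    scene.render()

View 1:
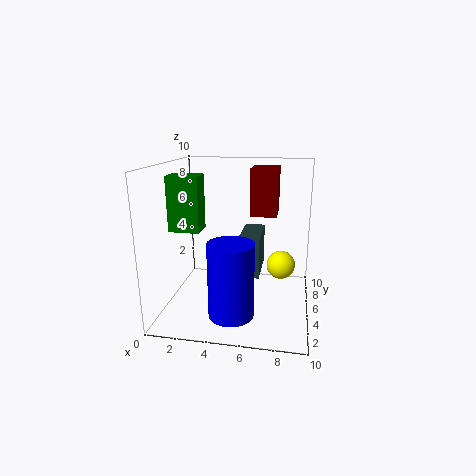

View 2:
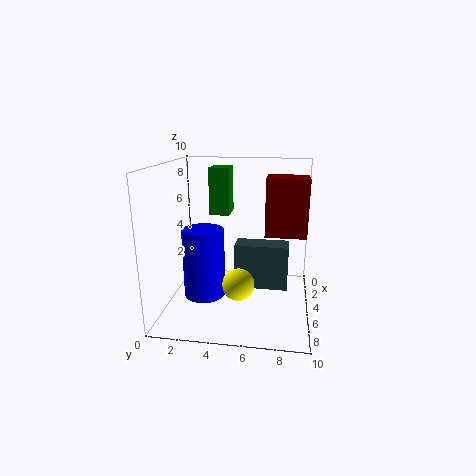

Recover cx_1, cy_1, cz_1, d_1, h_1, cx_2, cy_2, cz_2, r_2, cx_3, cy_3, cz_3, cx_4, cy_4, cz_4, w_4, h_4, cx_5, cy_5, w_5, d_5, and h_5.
cx_1 = 5.5; cy_1 = 7; cz_1 = 6; d_1 = 2.5; h_1 = 3.5; cx_2 = 5; cy_2 = 2.5; cz_2 = 0.5; r_2 = 1.5; cx_3 = 8; cy_3 = 5.5; cz_3 = 3; cx_4 = 5; cy_4 = 5; cz_4 = 2; w_4 = 1.5; h_4 = 3; cx_5 = 1; cy_5 = 2.5; w_5 = 2; d_5 = 1.5; h_5 = 3.5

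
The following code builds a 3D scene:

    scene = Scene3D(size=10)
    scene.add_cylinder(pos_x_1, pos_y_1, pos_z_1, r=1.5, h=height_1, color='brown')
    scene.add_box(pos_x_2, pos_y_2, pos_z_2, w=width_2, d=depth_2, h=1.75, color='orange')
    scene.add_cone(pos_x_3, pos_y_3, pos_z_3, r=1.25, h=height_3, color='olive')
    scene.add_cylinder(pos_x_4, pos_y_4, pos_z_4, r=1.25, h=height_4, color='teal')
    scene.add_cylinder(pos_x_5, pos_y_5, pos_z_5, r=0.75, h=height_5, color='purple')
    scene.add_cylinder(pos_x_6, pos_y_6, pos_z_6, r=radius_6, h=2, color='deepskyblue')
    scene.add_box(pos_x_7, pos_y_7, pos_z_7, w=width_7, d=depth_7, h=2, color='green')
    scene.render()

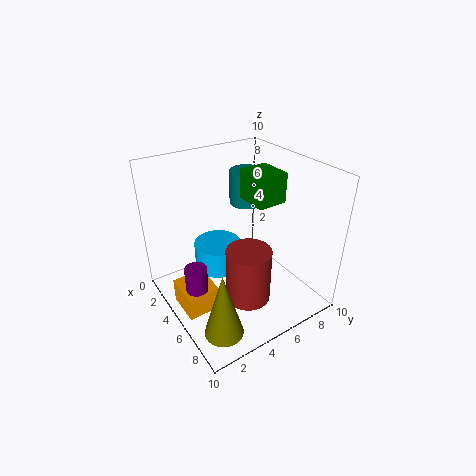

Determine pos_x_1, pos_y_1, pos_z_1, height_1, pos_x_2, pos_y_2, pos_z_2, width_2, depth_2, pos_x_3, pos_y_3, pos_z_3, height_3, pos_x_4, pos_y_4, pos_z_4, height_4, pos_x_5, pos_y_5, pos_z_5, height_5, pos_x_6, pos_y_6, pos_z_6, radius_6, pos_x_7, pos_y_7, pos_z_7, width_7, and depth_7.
pos_x_1 = 7, pos_y_1 = 4.5, pos_z_1 = 1.5, height_1 = 3.75, pos_x_2 = 3.5, pos_y_2 = 0.5, pos_z_2 = 0.5, width_2 = 2.5, depth_2 = 2.25, pos_x_3 = 8.25, pos_y_3 = 1.75, pos_z_3 = 0.75, height_3 = 4.5, pos_x_4 = 2.75, pos_y_4 = 7.25, pos_z_4 = 6.25, height_4 = 2.5, pos_x_5 = 5.25, pos_y_5 = 1.5, pos_z_5 = 2, height_5 = 2, pos_x_6 = 3, pos_y_6 = 4.5, pos_z_6 = 1.75, radius_6 = 1.75, pos_x_7 = 4.5, pos_y_7 = 5.5, pos_z_7 = 7.75, width_7 = 2.25, depth_7 = 2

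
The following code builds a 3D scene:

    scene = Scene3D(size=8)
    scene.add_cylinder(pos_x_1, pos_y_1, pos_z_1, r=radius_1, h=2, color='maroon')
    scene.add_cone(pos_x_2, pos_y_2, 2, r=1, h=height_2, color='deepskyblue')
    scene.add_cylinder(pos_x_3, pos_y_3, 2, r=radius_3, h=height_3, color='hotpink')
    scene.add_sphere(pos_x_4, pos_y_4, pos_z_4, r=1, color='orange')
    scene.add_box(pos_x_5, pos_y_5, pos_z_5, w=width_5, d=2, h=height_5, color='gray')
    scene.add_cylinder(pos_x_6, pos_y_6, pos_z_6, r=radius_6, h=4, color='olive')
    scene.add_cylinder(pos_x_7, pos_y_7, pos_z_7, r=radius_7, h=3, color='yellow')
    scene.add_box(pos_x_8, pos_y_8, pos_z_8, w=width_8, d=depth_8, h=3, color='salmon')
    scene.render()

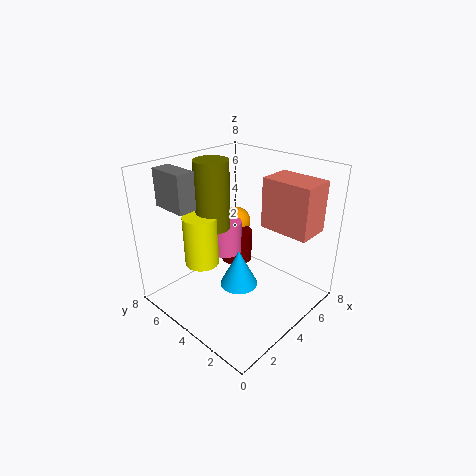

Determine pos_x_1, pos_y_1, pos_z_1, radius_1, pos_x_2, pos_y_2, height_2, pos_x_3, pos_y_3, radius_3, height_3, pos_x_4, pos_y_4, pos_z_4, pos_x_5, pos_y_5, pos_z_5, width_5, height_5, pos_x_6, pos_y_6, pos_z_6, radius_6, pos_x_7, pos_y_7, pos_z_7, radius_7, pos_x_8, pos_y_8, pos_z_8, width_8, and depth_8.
pos_x_1 = 6, pos_y_1 = 6, pos_z_1 = 1, radius_1 = 1, pos_x_2 = 3, pos_y_2 = 3, height_2 = 2, pos_x_3 = 5, pos_y_3 = 6, radius_3 = 1, height_3 = 2, pos_x_4 = 7, pos_y_4 = 7, pos_z_4 = 3, pos_x_5 = 1, pos_y_5 = 5, pos_z_5 = 6, width_5 = 1, height_5 = 2, pos_x_6 = 4, pos_y_6 = 6, pos_z_6 = 4, radius_6 = 1, pos_x_7 = 3, pos_y_7 = 6, pos_z_7 = 2, radius_7 = 1, pos_x_8 = 6, pos_y_8 = 1, pos_z_8 = 4, width_8 = 2, depth_8 = 3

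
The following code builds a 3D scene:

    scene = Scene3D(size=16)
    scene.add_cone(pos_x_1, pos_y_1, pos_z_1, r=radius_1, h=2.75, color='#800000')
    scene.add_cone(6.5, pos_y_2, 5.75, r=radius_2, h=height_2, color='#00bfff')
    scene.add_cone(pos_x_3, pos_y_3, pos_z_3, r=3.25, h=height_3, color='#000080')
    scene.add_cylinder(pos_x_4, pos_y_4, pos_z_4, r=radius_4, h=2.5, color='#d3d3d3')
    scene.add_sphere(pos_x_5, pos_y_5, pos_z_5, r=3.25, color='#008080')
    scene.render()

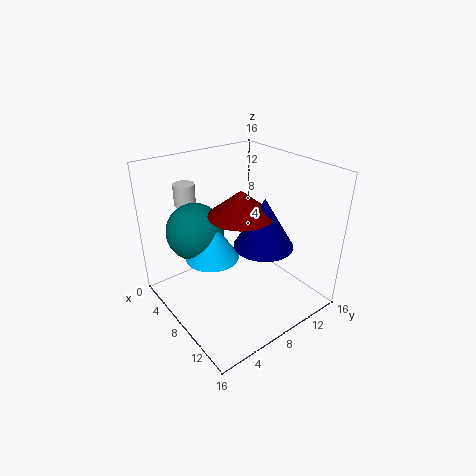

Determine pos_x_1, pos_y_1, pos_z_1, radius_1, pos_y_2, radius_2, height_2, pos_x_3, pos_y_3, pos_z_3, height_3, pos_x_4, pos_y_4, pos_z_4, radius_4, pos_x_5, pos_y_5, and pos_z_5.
pos_x_1 = 8.5, pos_y_1 = 8, pos_z_1 = 11, radius_1 = 3.5, pos_y_2 = 5.5, radius_2 = 3, height_2 = 4.5, pos_x_3 = 10.25, pos_y_3 = 9.75, pos_z_3 = 7.5, height_3 = 5.5, pos_x_4 = 1.5, pos_y_4 = 5.25, pos_z_4 = 10.5, radius_4 = 1.25, pos_x_5 = 4.25, pos_y_5 = 4.75, pos_z_5 = 8.25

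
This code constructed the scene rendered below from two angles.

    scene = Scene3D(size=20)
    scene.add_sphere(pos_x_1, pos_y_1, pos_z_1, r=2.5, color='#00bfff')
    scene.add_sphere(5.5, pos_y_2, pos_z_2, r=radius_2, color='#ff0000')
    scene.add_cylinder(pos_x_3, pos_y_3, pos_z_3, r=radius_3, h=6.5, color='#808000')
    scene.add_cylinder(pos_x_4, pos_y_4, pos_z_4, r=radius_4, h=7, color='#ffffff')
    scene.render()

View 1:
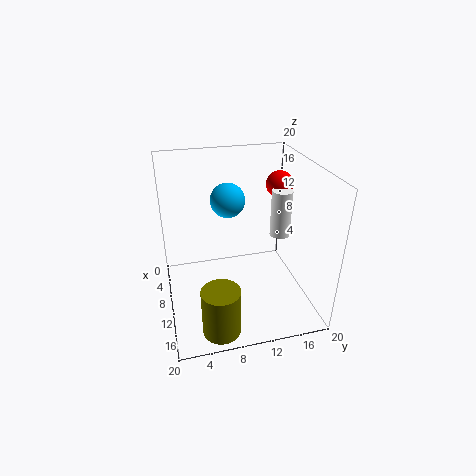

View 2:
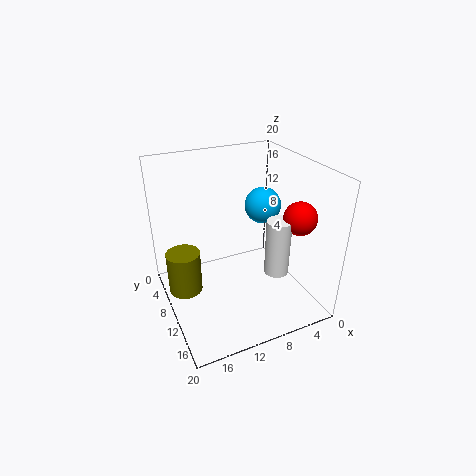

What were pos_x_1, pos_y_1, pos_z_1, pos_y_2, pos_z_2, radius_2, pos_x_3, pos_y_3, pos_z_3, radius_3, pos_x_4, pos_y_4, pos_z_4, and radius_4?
pos_x_1 = 6
pos_y_1 = 9.5
pos_z_1 = 14
pos_y_2 = 17.5
pos_z_2 = 15.5
radius_2 = 2
pos_x_3 = 17
pos_y_3 = 6
pos_z_3 = 0.5
radius_3 = 2.5
pos_x_4 = 8
pos_y_4 = 17
pos_z_4 = 8.5
radius_4 = 1.5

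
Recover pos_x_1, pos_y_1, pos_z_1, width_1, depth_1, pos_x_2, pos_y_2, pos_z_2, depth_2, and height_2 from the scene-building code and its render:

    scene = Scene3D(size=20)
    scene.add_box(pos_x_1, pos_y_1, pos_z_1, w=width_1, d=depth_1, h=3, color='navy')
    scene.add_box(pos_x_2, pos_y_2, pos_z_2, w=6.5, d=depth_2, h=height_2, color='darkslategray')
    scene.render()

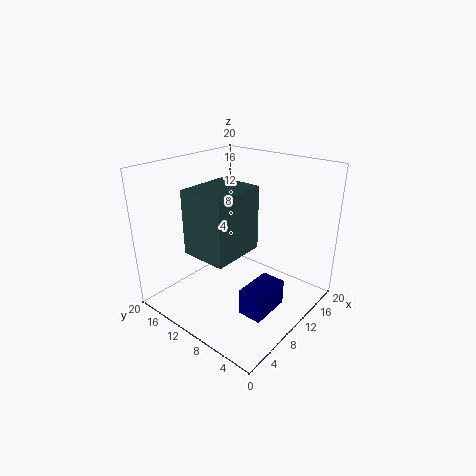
pos_x_1 = 1.75
pos_y_1 = 0.25
pos_z_1 = 6
width_1 = 4.75
depth_1 = 2.75
pos_x_2 = 0.5
pos_y_2 = 4.5
pos_z_2 = 11.75
depth_2 = 5.5
height_2 = 7.5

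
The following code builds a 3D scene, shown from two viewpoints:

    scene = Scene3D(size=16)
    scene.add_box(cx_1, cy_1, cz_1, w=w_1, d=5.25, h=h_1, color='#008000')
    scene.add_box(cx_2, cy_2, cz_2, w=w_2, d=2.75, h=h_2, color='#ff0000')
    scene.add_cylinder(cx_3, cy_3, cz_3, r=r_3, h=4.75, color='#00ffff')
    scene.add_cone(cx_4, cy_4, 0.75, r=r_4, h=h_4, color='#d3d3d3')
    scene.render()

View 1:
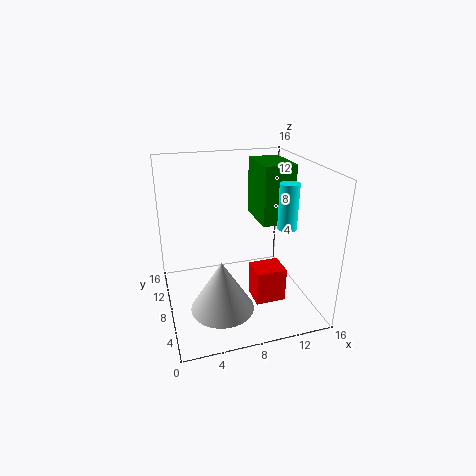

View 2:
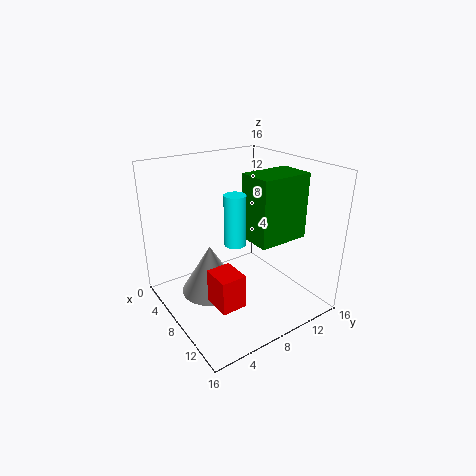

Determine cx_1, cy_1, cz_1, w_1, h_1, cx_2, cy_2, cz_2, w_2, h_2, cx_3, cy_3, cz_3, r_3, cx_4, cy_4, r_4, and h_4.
cx_1 = 10.5, cy_1 = 6.75, cz_1 = 9.5, w_1 = 3.5, h_1 = 6.5, cx_2 = 8.75, cy_2 = 3.5, cz_2 = 2, w_2 = 3.25, h_2 = 3.75, cx_3 = 12.25, cy_3 = 4.75, cz_3 = 10, r_3 = 1, cx_4 = 5.5, cy_4 = 5.75, r_4 = 3.5, h_4 = 5.75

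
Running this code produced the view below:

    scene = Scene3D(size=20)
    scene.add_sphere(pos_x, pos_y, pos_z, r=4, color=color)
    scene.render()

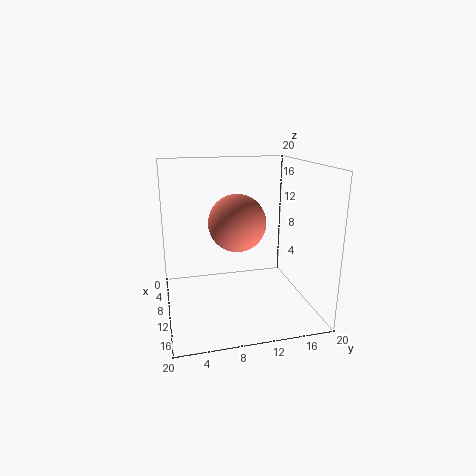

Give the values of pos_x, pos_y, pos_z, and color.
pos_x = 9.5; pos_y = 10; pos_z = 12; color = 'salmon'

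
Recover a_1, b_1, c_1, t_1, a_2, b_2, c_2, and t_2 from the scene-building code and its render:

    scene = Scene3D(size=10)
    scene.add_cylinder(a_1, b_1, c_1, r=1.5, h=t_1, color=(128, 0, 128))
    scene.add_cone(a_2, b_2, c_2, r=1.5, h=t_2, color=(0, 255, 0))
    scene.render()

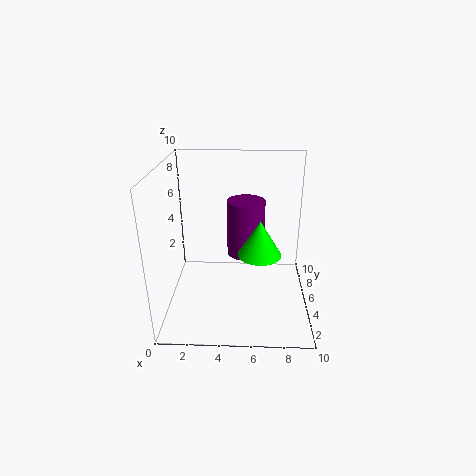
a_1 = 5.5
b_1 = 8.5
c_1 = 2
t_1 = 4.5
a_2 = 6.5
b_2 = 4.5
c_2 = 4
t_2 = 2.5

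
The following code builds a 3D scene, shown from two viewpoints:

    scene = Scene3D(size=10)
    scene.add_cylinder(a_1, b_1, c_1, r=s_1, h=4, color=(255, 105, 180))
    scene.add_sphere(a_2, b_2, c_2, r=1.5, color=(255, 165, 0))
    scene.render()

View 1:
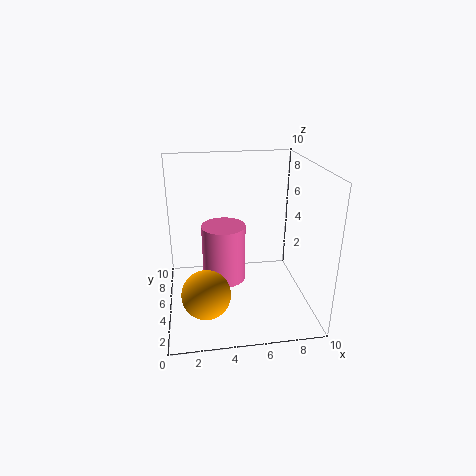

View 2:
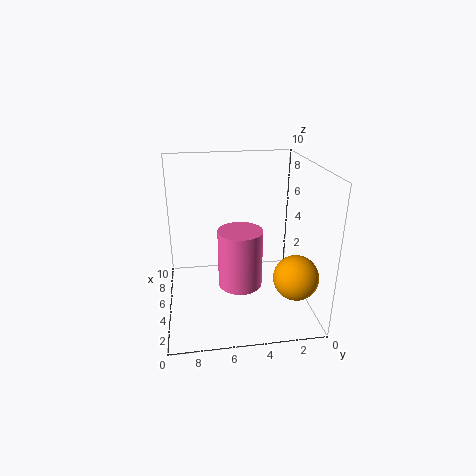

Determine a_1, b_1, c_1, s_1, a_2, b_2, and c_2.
a_1 = 4; b_1 = 5; c_1 = 2; s_1 = 1.5; a_2 = 2.5; b_2 = 1.5; c_2 = 3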